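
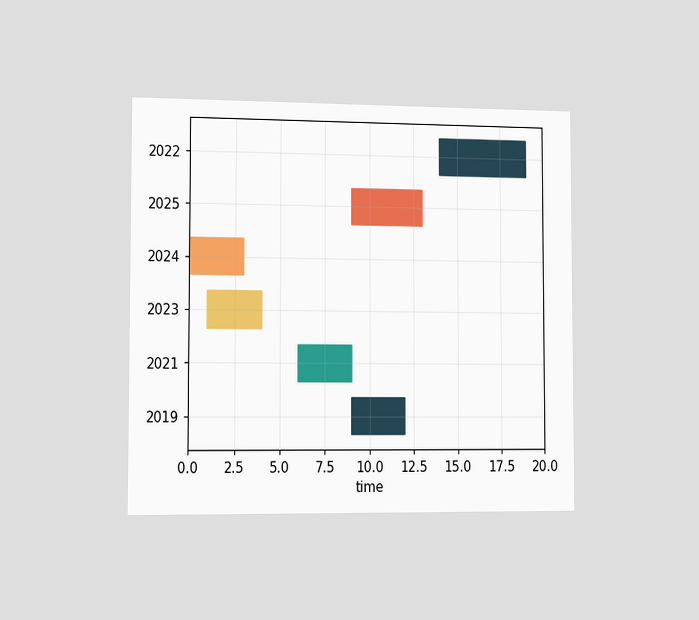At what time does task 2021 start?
6

The chart is viewed slightly from the left. The 2021 bar begins at t=6.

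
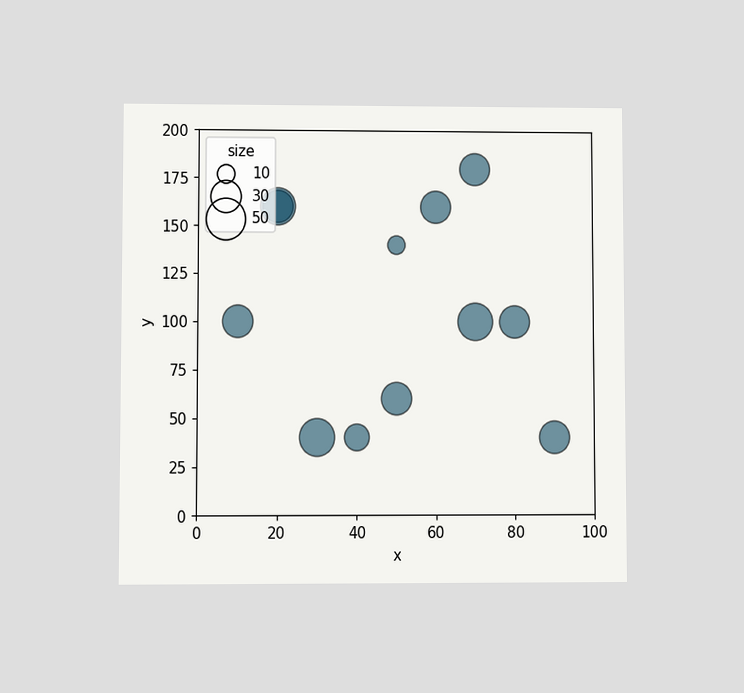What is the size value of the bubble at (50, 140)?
The chart is viewed at a slight angle. Matching the bubble at (50, 140) against the size legend gives 10.

10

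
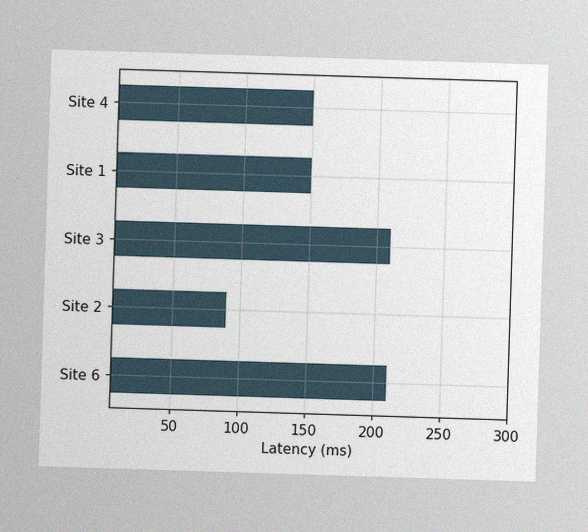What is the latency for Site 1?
150ms

The image has some photo noise and uneven lighting. Reading along the chart's x-axis, the Site 1 bar reaches 150ms.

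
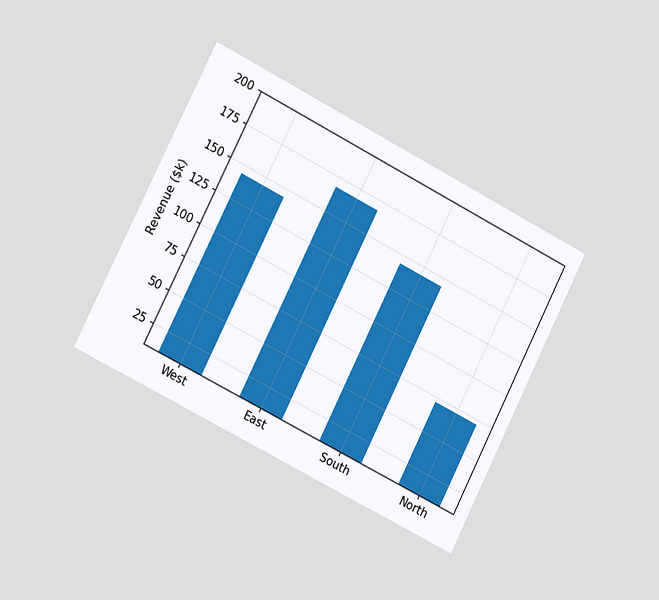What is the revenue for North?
$72k

The chart is tilted about 27° clockwise and viewed slightly from the left. Reading along the chart's y-axis, the North bar reaches $72k.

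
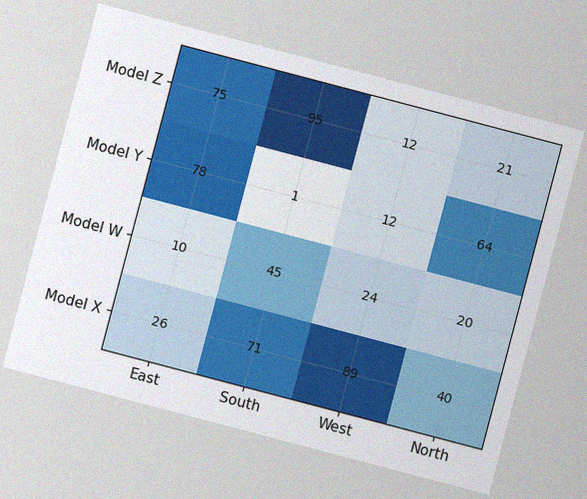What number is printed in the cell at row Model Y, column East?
78

The chart is tilted about 15° clockwise, with some photo noise. The (Model Y, East) cell reads 78.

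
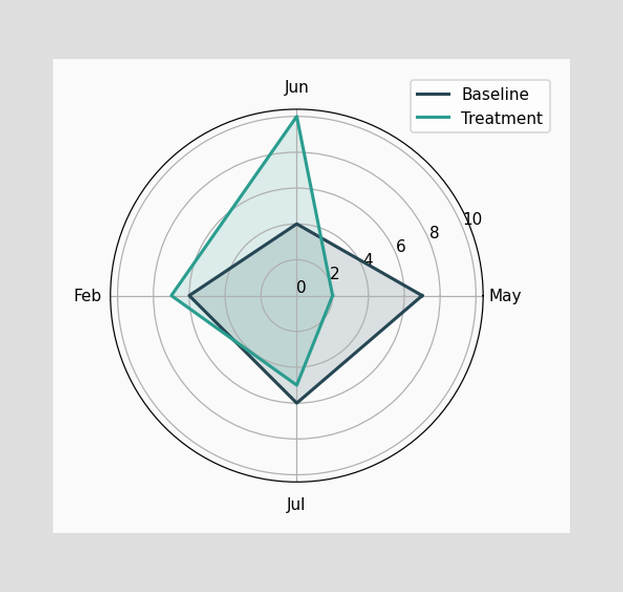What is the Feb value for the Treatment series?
7

On the Feb axis, Treatment reaches 7.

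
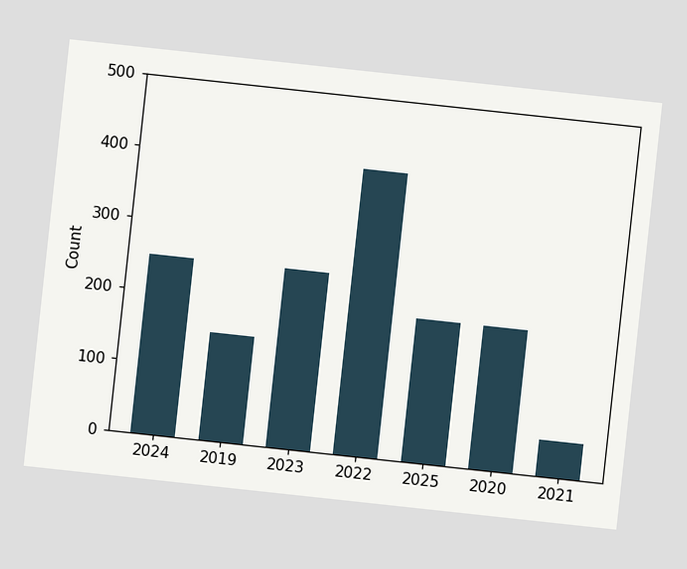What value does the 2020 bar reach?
200

The chart is tilted about 6° clockwise. Reading along the chart's y-axis, the 2020 bar reaches 200.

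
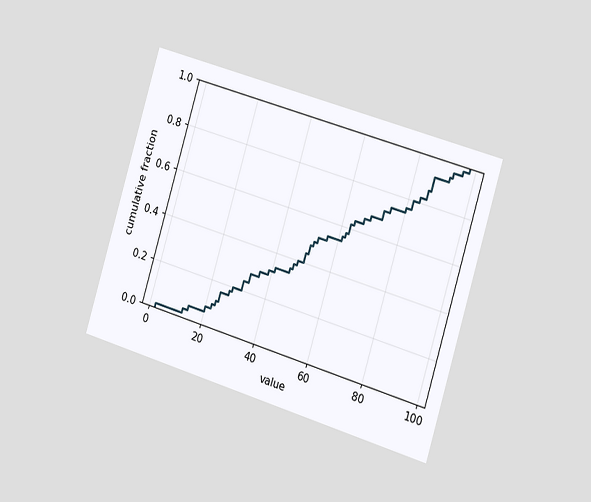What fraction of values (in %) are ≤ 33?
The chart is tilted about 17° clockwise and viewed slightly from the right. At x=33 the ECDF step is at 28%.

28%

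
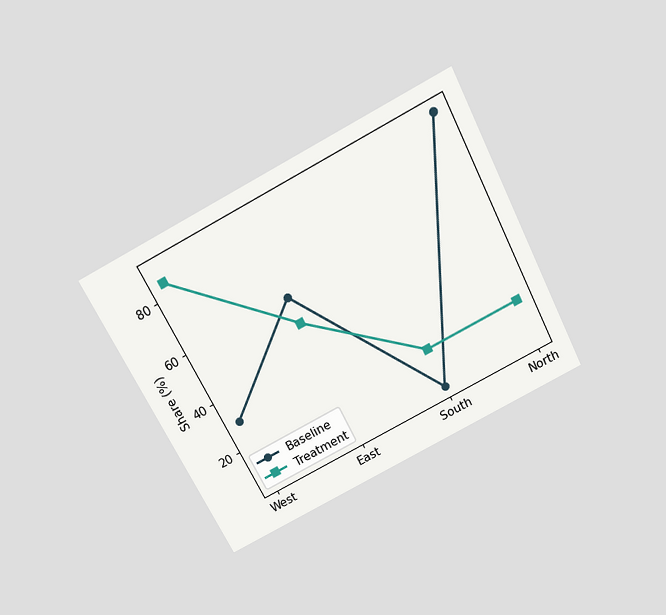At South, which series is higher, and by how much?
Treatment, by 15%

The chart is tilted about 27° counter-clockwise and viewed slightly from above. At South, Treatment sits above the other line by 15%.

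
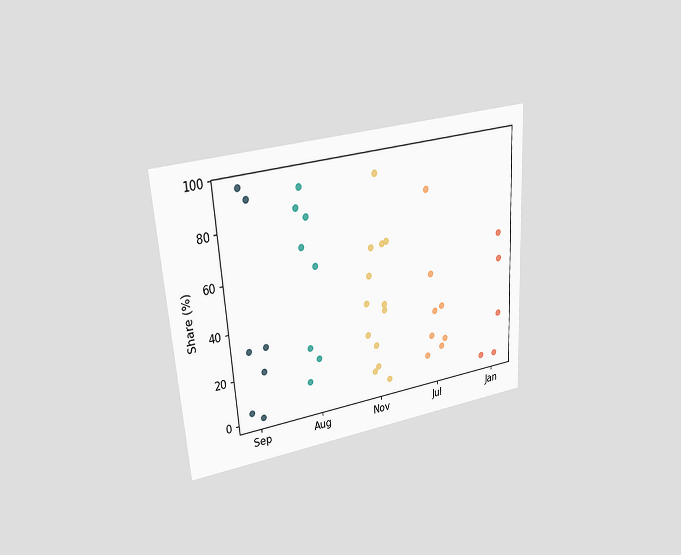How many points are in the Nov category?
13

The chart is tilted about 4° counter-clockwise and viewed at a slight angle. Counting the markers in the Nov column gives 13.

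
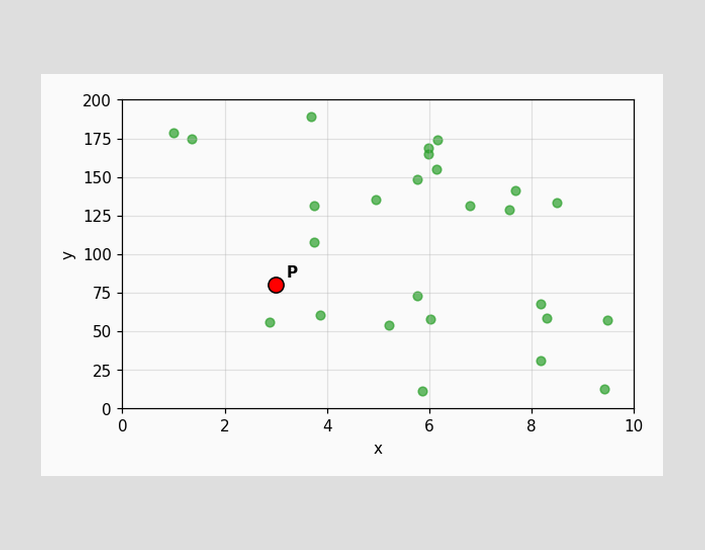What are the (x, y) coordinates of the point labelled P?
(3, 80)

Following the gridlines from P to each axis, P sits at (3, 80).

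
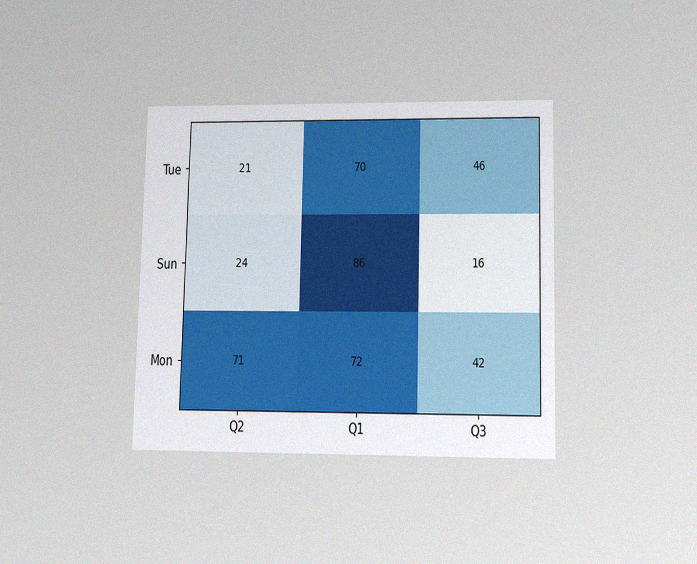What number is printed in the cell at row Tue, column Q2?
The chart is viewed slightly from below, with some photo noise. The (Tue, Q2) cell reads 21.

21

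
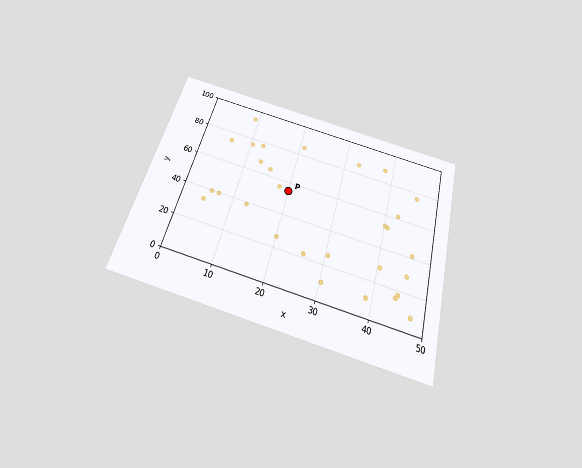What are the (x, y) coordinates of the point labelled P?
The chart is tilted about 15° clockwise and viewed slightly from below. Following the gridlines from P to each axis, P sits at (20, 55).

(20, 55)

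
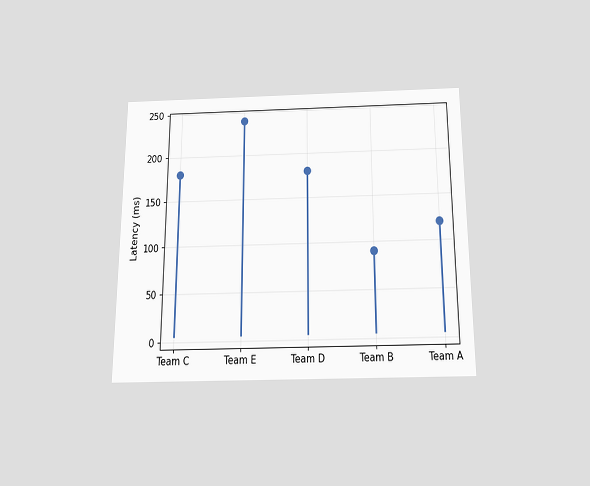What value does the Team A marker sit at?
120ms

The chart is viewed slightly from below. The Team A marker sits at 120ms.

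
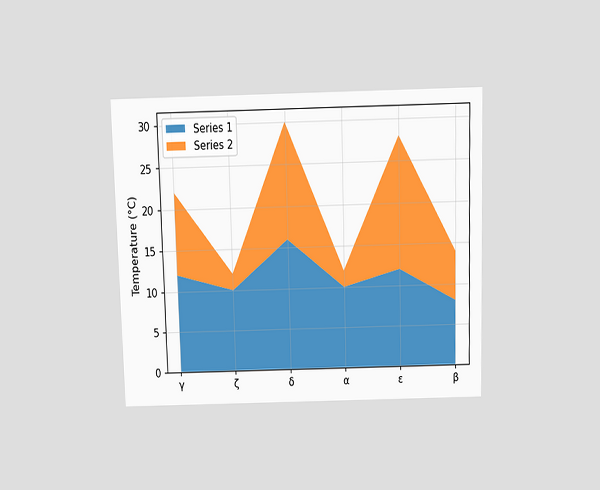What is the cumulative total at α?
12°C

The chart is viewed slightly from above. The stacked total at α reaches 12°C.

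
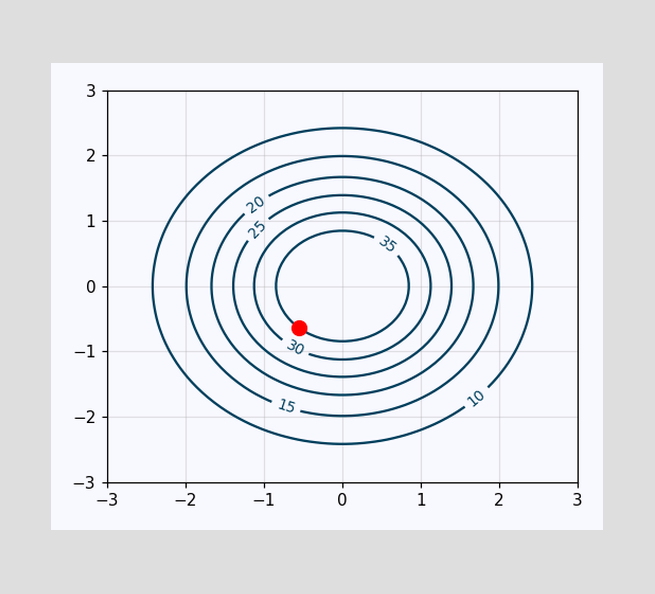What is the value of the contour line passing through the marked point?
35

The marked point sits on the contour labelled 35.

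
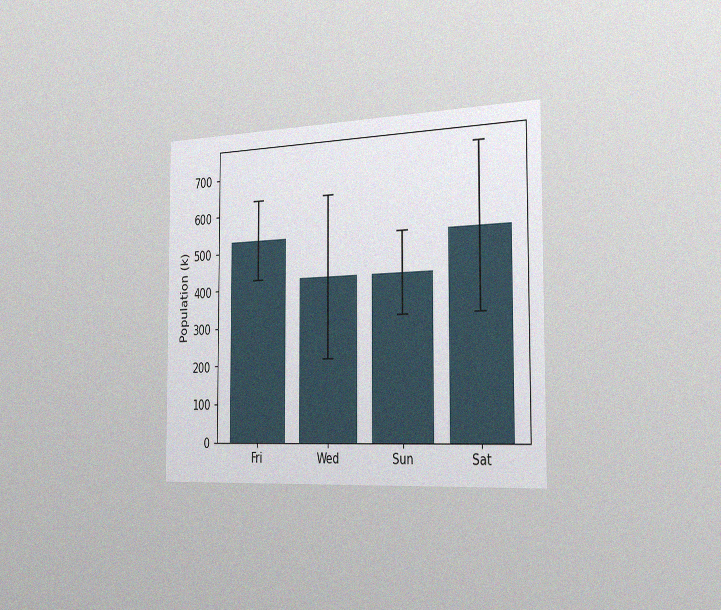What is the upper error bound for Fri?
636k

The chart is viewed slightly from the right, with some photo noise. The Fri bar's upper whisker reaches 636k.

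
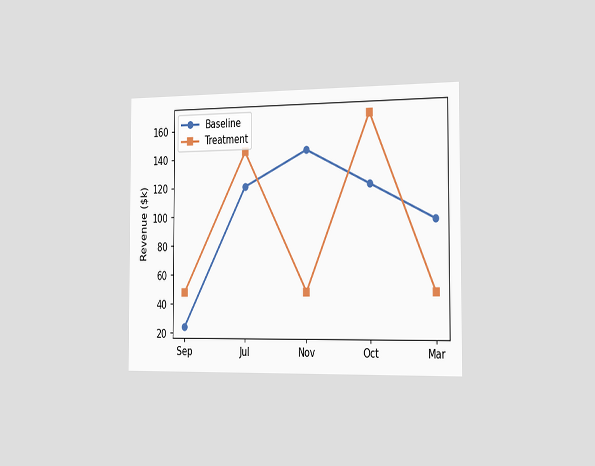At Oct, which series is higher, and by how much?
The chart is viewed slightly from the right. At Oct, Treatment sits above the other line by $48k.

Treatment, by $48k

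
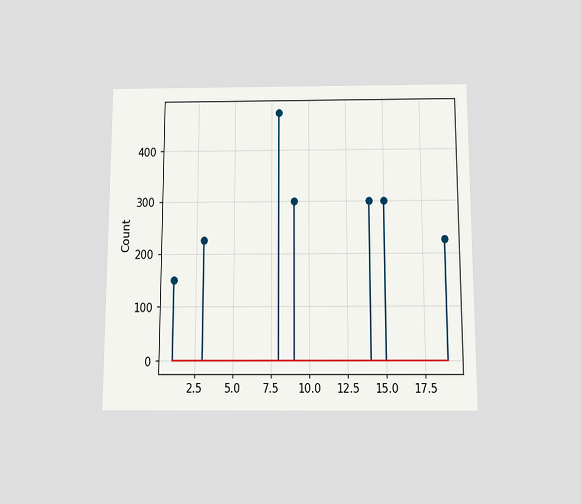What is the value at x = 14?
300

The chart is viewed slightly from below. The stem at x=14 reaches 300.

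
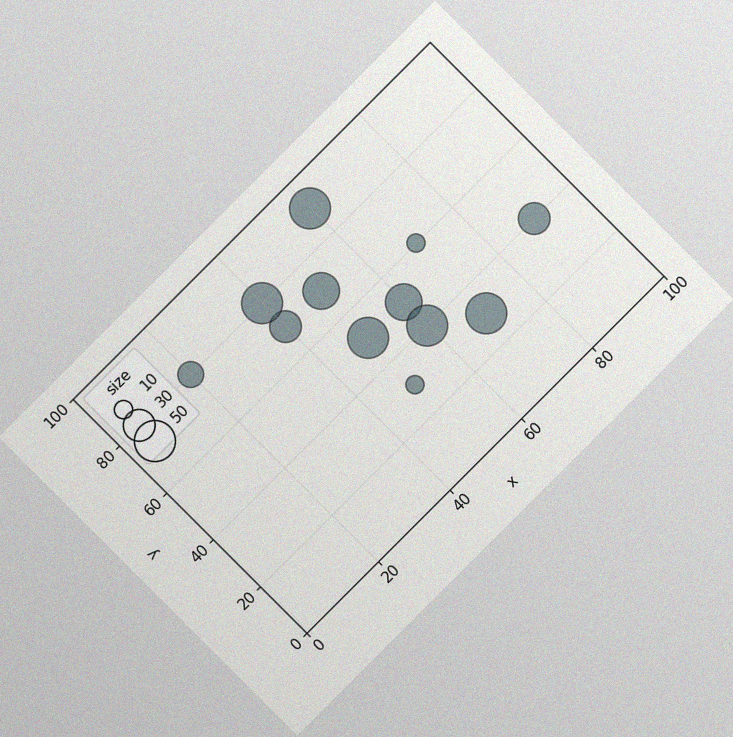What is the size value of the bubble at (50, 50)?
The chart is tilted about 45° counter-clockwise, with some photo noise. Matching the bubble at (50, 50) against the size legend gives 50.

50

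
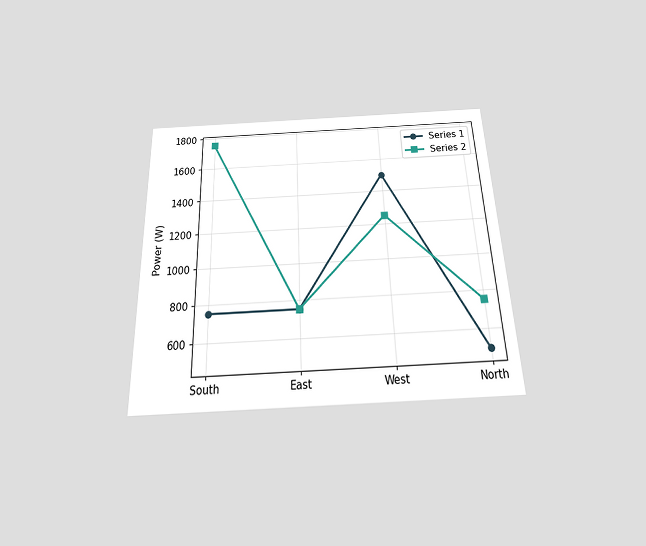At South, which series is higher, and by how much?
Series 2, by 1000W

The chart is tilted about 2° counter-clockwise and viewed slightly from below. At South, Series 2 sits above the other line by 1000W.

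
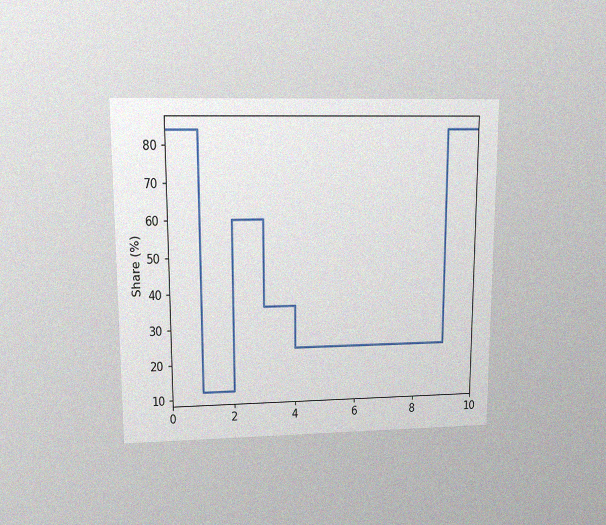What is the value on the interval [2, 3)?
The chart is viewed at a slight angle, with some photo noise. On [2, 3) the step sits at 60%.

60%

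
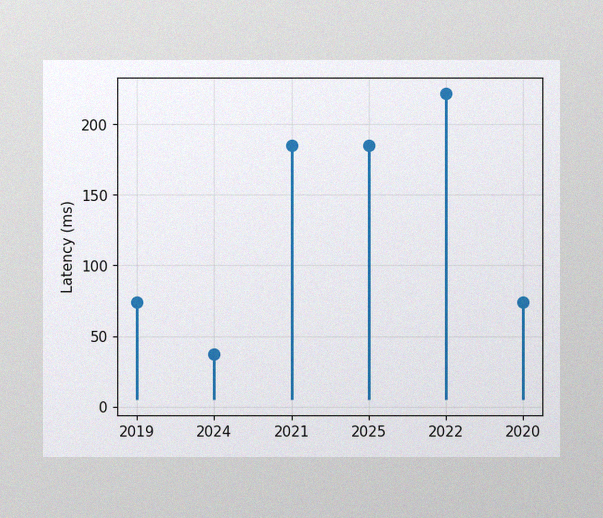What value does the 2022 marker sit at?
222ms

The image has some photo noise and uneven lighting. The 2022 marker sits at 222ms.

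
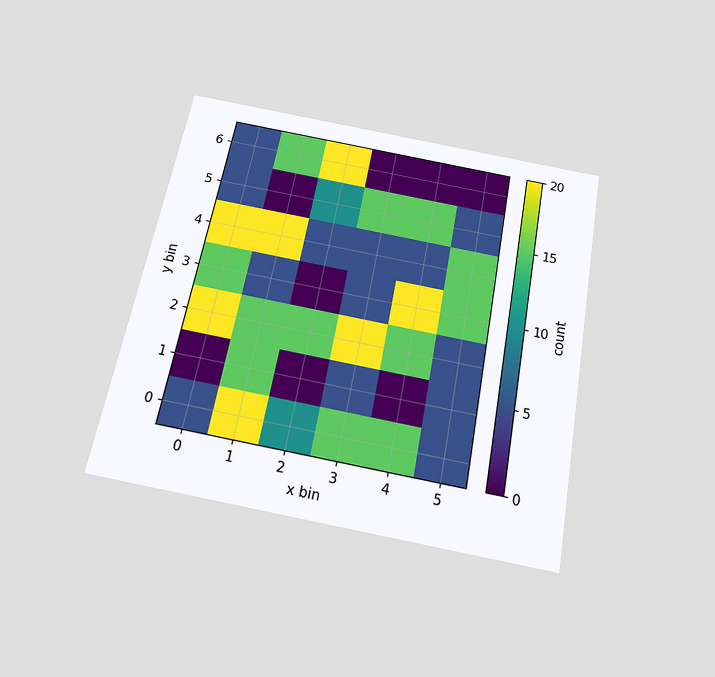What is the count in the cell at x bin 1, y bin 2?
The chart is tilted about 11° clockwise and viewed slightly from below. Matching the cell (1, 2) against the colorbar gives 15.

15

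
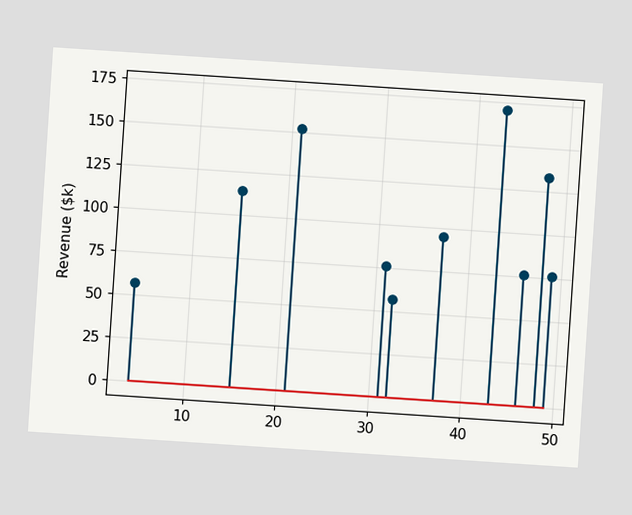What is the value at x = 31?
$76k

The chart is tilted about 4° clockwise. The stem at x=31 reaches $76k.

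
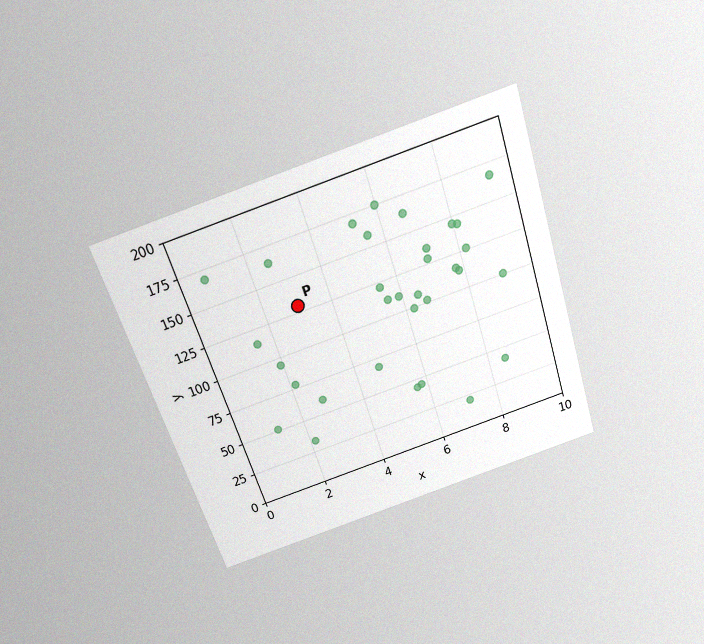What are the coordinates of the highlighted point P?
(3, 130)

The chart is tilted about 18° counter-clockwise and viewed slightly from above, with some photo noise. Following the gridlines from P to each axis, P sits at (3, 130).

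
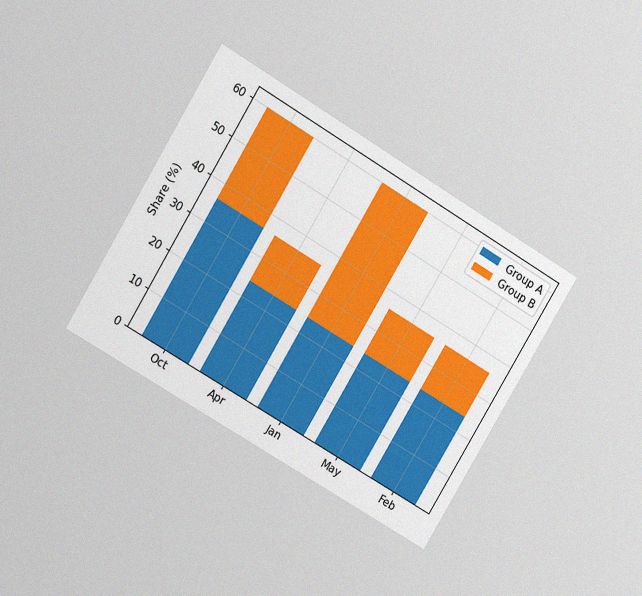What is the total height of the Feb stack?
36%

The chart is tilted about 31° clockwise and viewed at a slight angle, with some photo noise. The Feb stack's top reaches 36% on the y-axis.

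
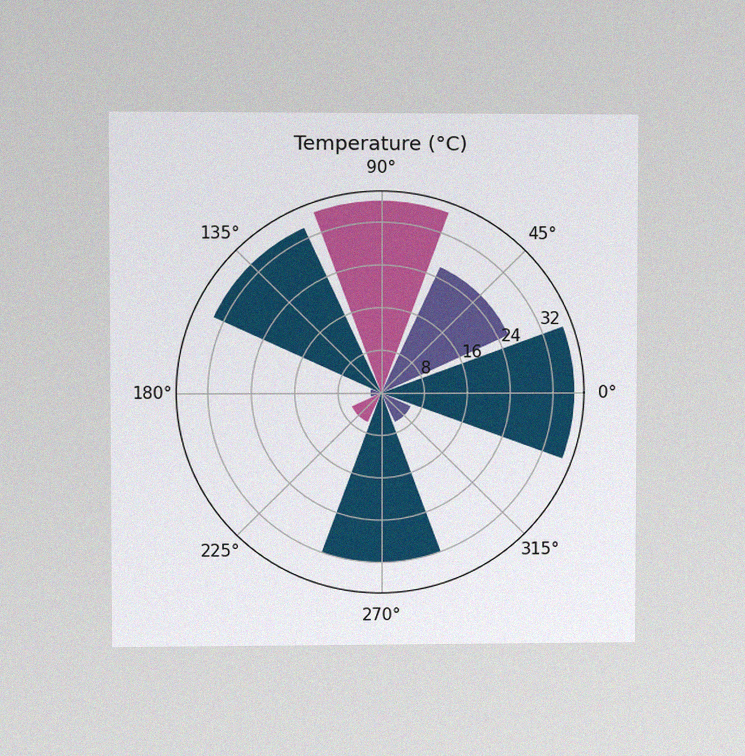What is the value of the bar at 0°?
The chart is viewed at a slight angle, with some photo noise. The bar at 0° reaches 36°C on the radial axis.

36°C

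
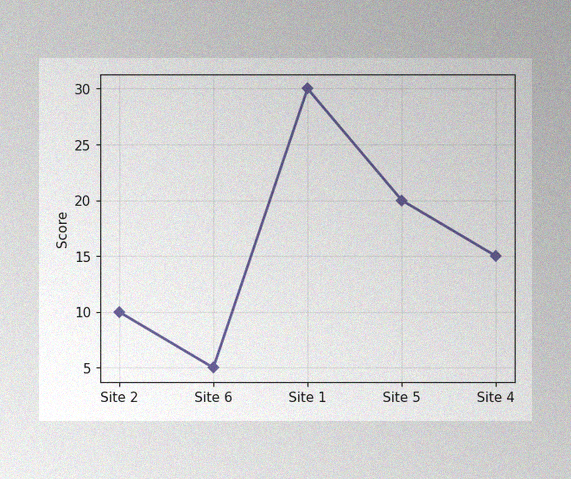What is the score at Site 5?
The image has some photo noise and uneven lighting. At Site 5, the line is at 20.

20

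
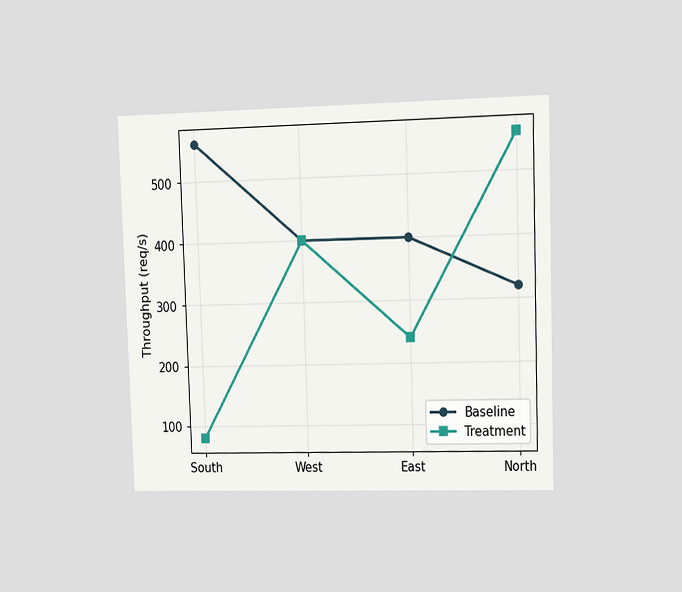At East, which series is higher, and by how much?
The chart is viewed at a slight angle. At East, Baseline sits above the other line by 160req/s.

Baseline, by 160req/s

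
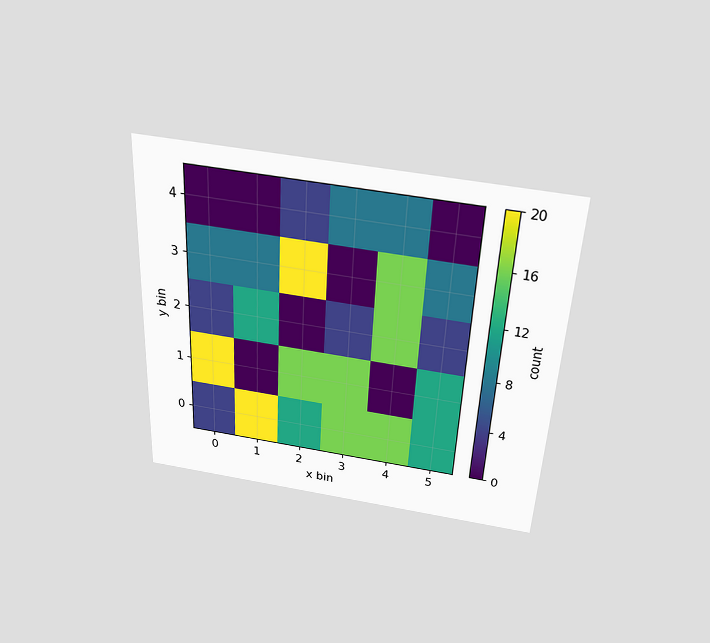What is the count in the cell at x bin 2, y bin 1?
16

The chart is tilted about 3° clockwise and viewed slightly from above. Matching the cell (2, 1) against the colorbar gives 16.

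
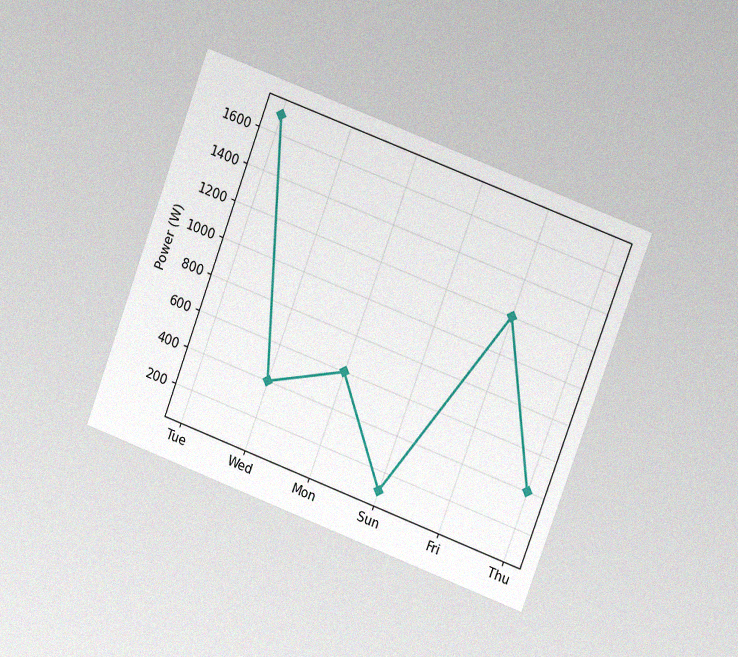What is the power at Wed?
400W

The chart is tilted about 21° clockwise and viewed at a slight angle, with some photo noise. At Wed, the line is at 400W.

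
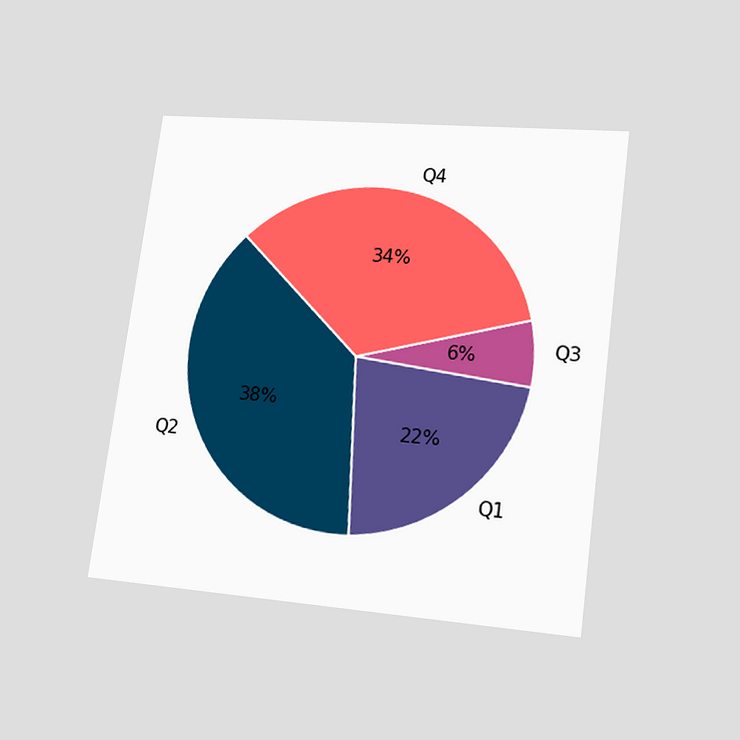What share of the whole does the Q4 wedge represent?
The chart is tilted about 8° clockwise and viewed at a slight angle. The Q4 slice takes up 34% of the pie.

34%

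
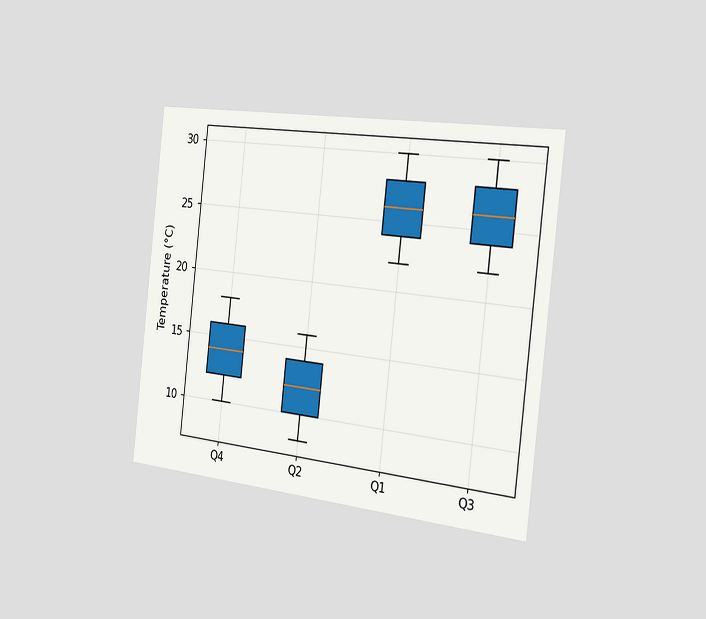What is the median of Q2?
12°C

The chart is tilted about 6° clockwise and viewed slightly from the right. The median line in the Q2 box sits at 12°C.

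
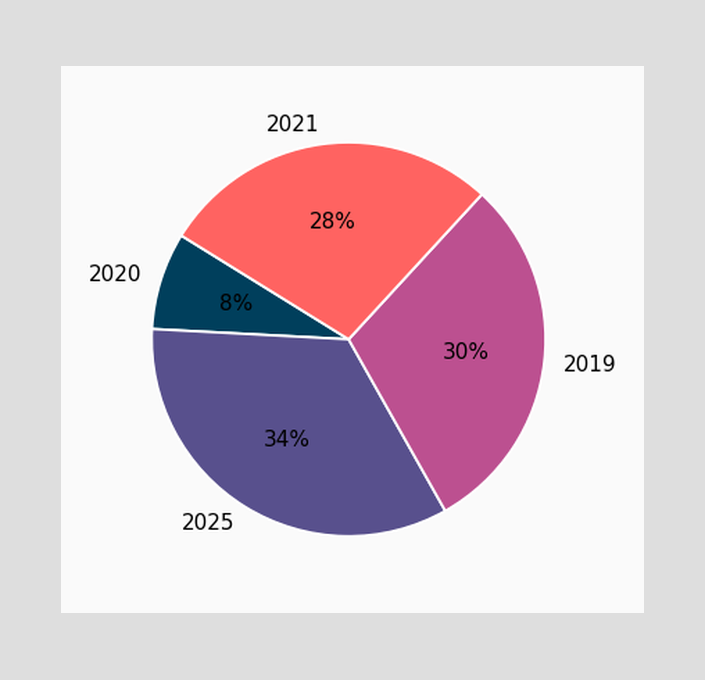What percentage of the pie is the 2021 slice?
The 2021 slice takes up 28% of the pie.

28%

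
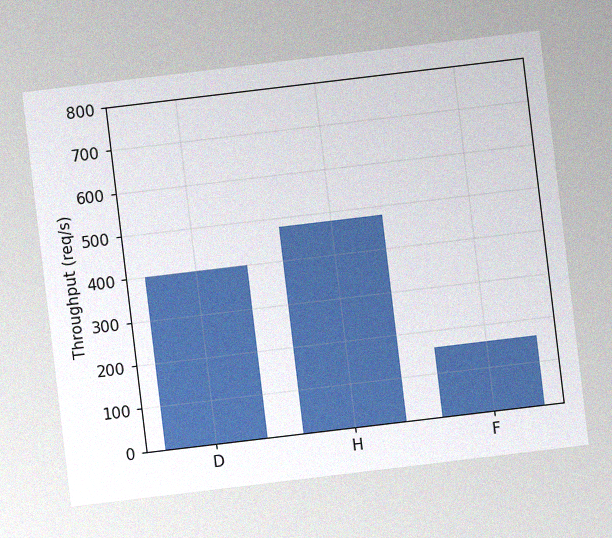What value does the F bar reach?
160req/s

The chart is tilted about 7° counter-clockwise, with some photo noise. Reading along the chart's y-axis, the F bar reaches 160req/s.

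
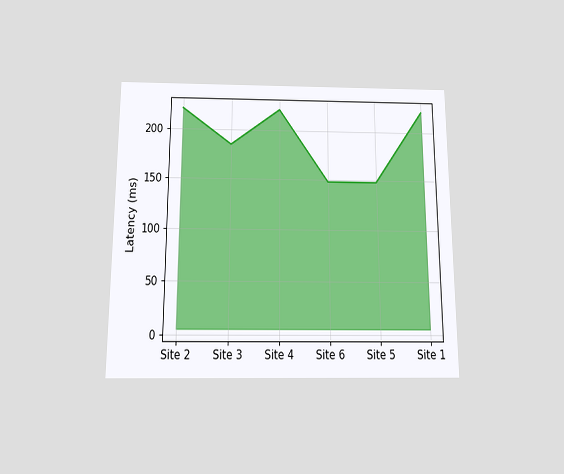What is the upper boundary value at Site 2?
The chart is viewed slightly from below. At Site 2 the upper boundary is at 222ms.

222ms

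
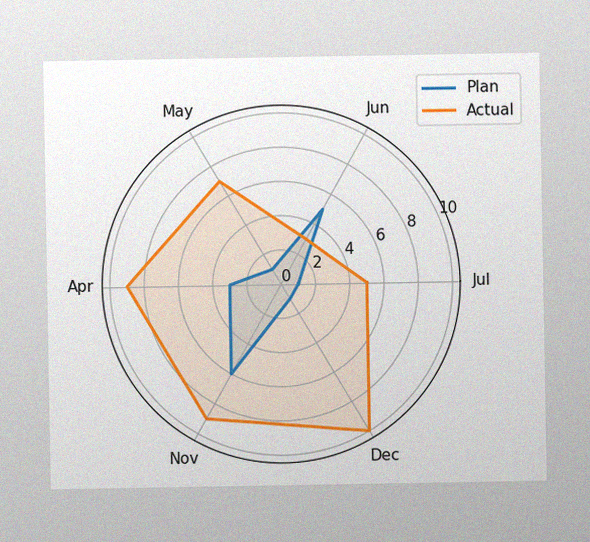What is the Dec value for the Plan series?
The image has some photo noise and uneven lighting. On the Dec axis, Plan reaches 1.

1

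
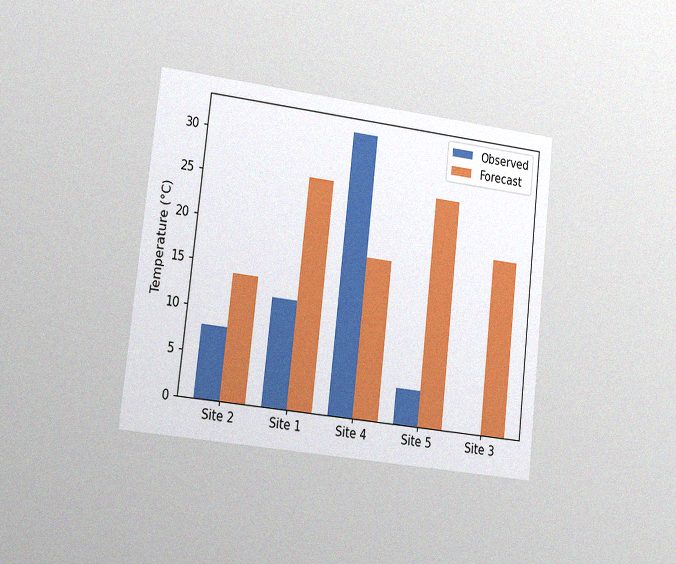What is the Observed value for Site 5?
4°C

The chart is tilted about 6° clockwise and viewed slightly from the left, with some photo noise. The Observed bar at Site 5 reaches 4°C on the y-axis.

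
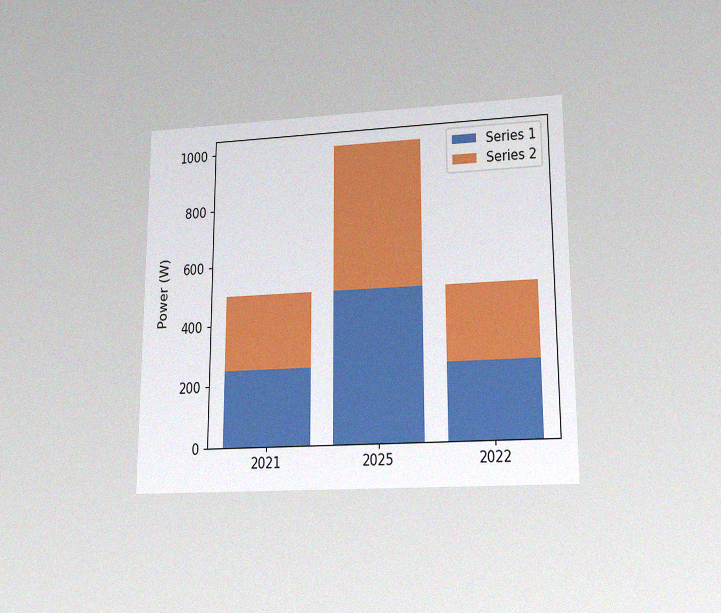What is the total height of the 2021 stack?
The chart is viewed at a slight angle, with some photo noise. The 2021 stack's top reaches 500W on the y-axis.

500W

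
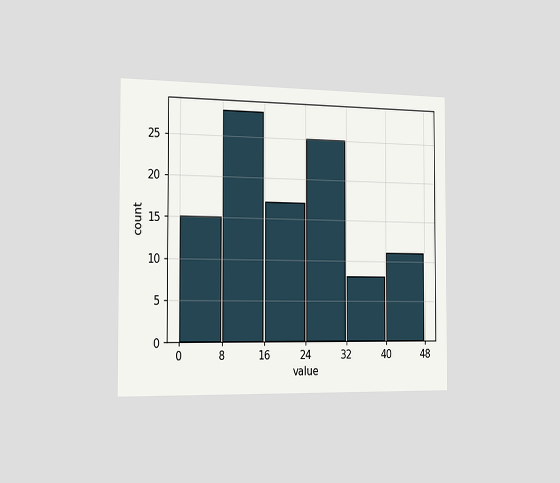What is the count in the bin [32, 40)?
8

The chart is viewed slightly from the left. The [32, 40) bin has height 8.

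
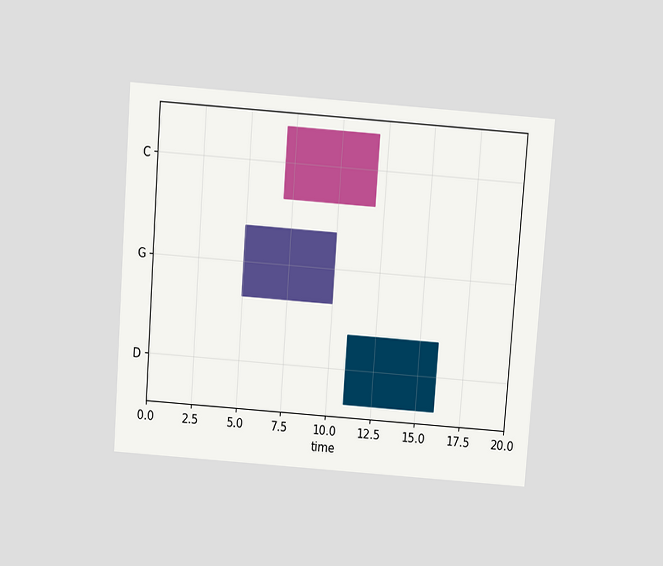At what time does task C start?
7

The chart is tilted about 4° clockwise and viewed slightly from above. The C bar begins at t=7.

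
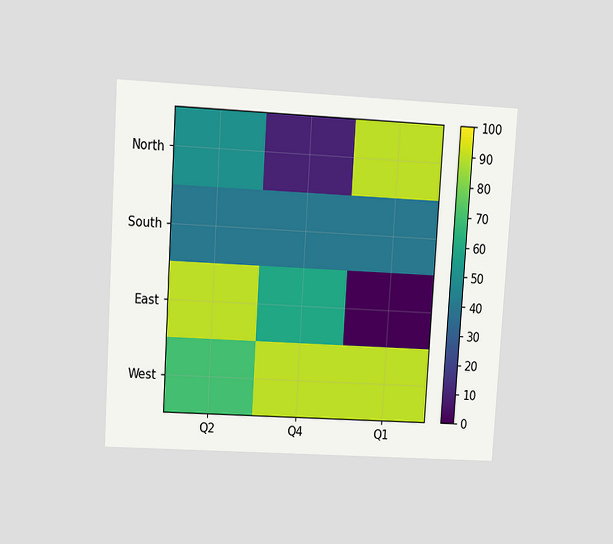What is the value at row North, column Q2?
50

The chart is tilted about 3° clockwise and viewed at a slight angle. Matching cell (North, Q2) against the colorbar gives 50.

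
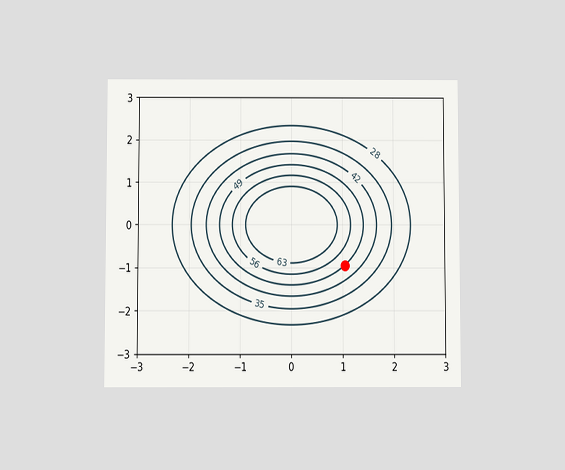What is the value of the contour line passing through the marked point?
49

The chart is viewed slightly from below. The marked point sits on the contour labelled 49.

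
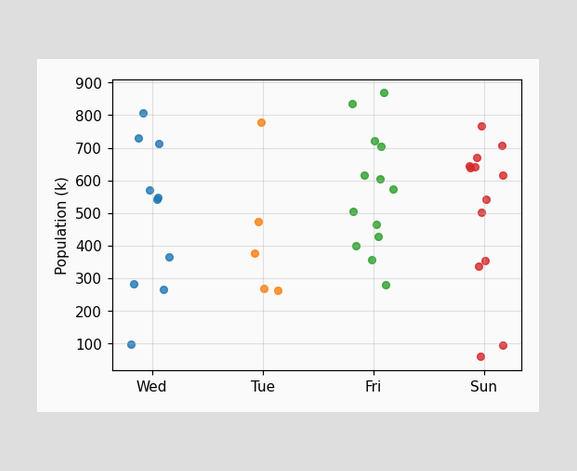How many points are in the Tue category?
5

Counting the markers in the Tue column gives 5.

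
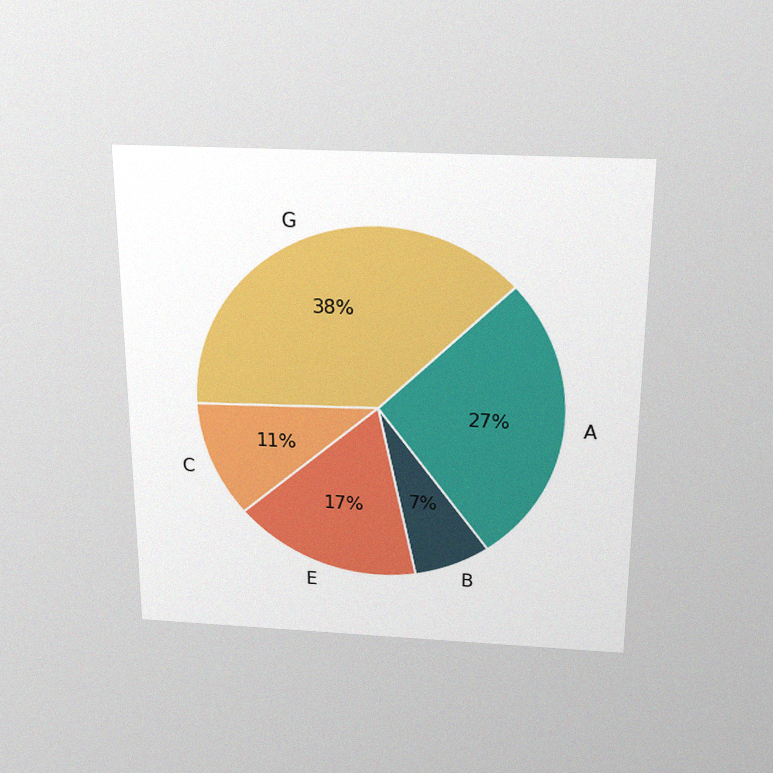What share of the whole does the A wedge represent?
The chart is viewed slightly from above, with some photo noise. The A slice takes up 27% of the pie.

27%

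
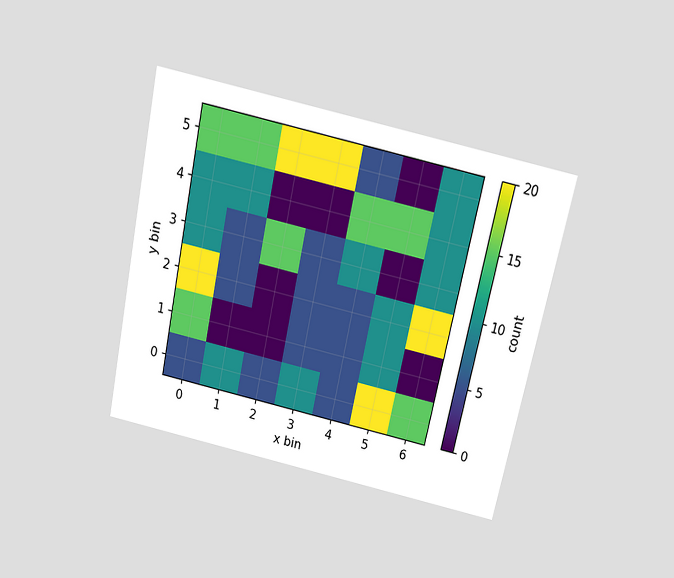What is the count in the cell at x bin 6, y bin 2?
20

The chart is tilted about 12° clockwise and viewed slightly from above. Matching the cell (6, 2) against the colorbar gives 20.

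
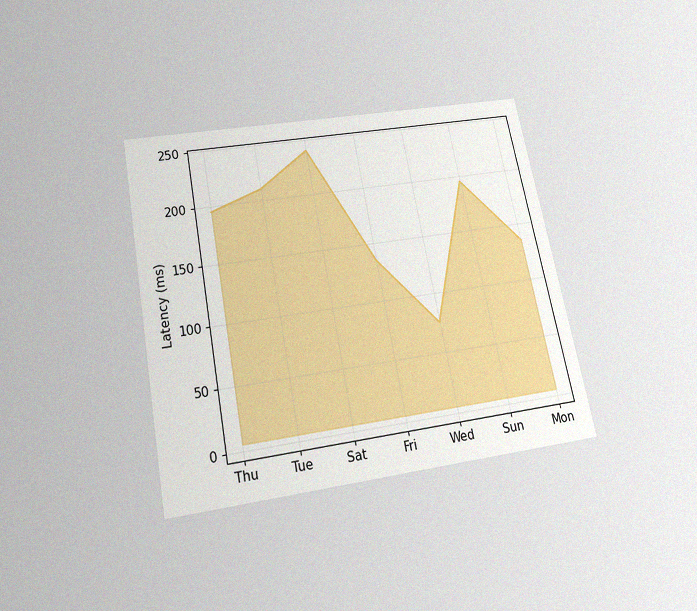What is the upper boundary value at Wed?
75ms

The chart is tilted about 11° counter-clockwise and viewed slightly from below, with some photo noise. At Wed the upper boundary is at 75ms.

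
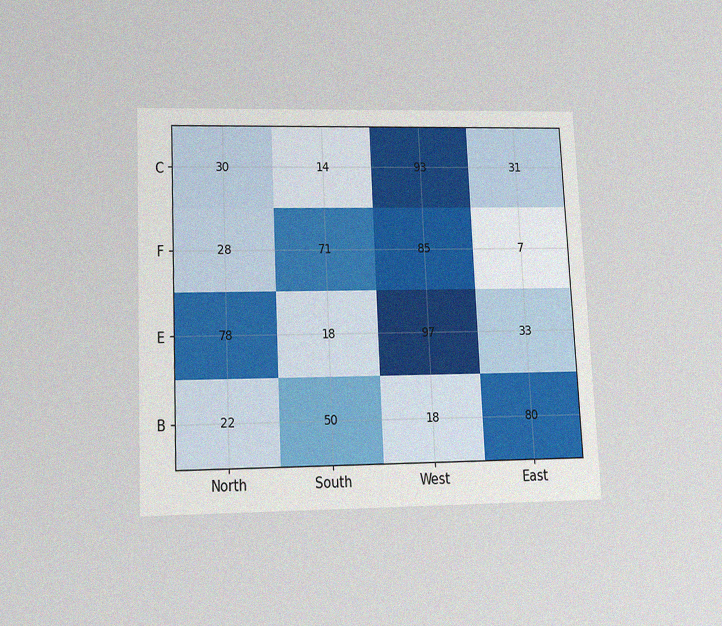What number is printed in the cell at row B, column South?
The chart is tilted about 3° counter-clockwise and viewed slightly from below, with some photo noise. The (B, South) cell reads 50.

50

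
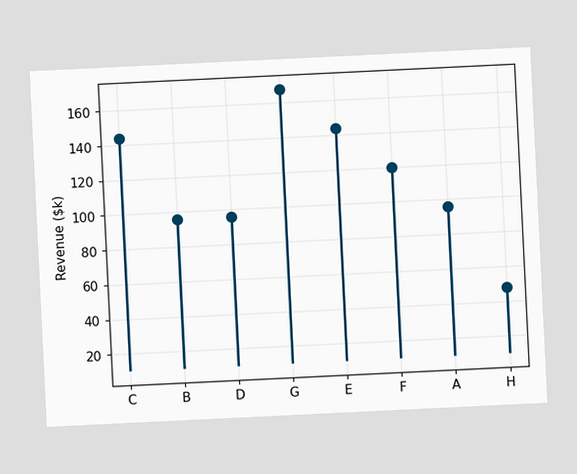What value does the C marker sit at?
The chart is tilted about 3° counter-clockwise. The C marker sits at $144k.

$144k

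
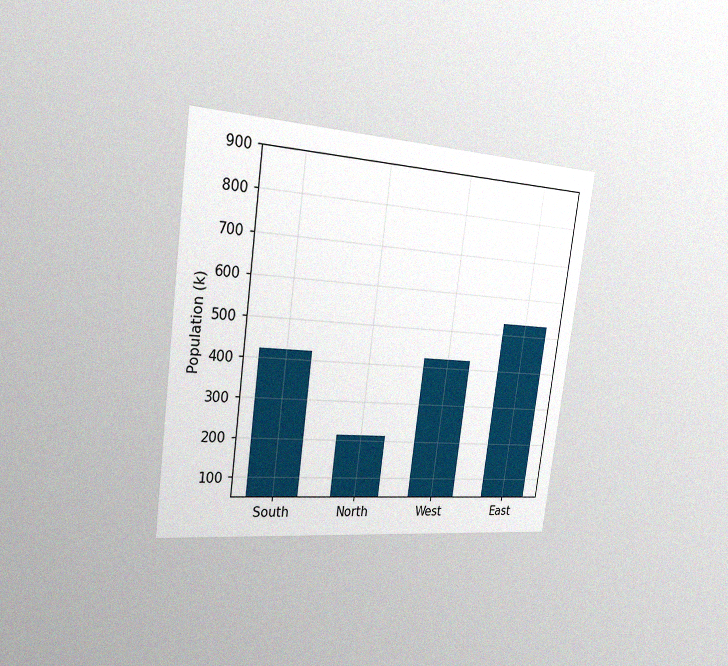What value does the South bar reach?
424k

The chart is tilted about 8° clockwise and viewed slightly from the left, with some photo noise. Reading along the chart's y-axis, the South bar reaches 424k.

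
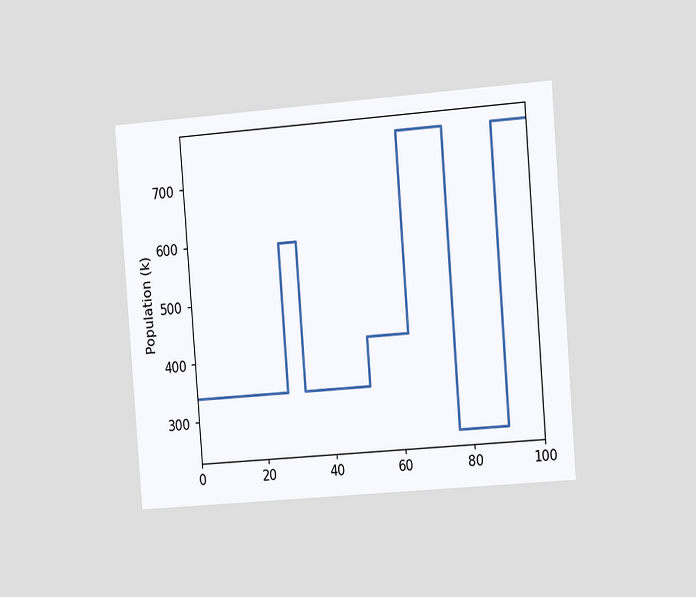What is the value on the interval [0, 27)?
340k

The chart is tilted about 4° counter-clockwise and viewed slightly from the right. On [0, 27) the step sits at 340k.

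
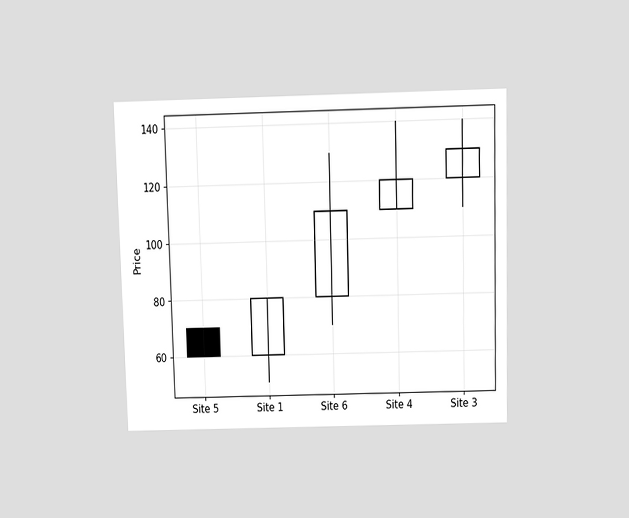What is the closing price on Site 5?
The chart is viewed slightly from above. The Site 5 candle closes at 60.

60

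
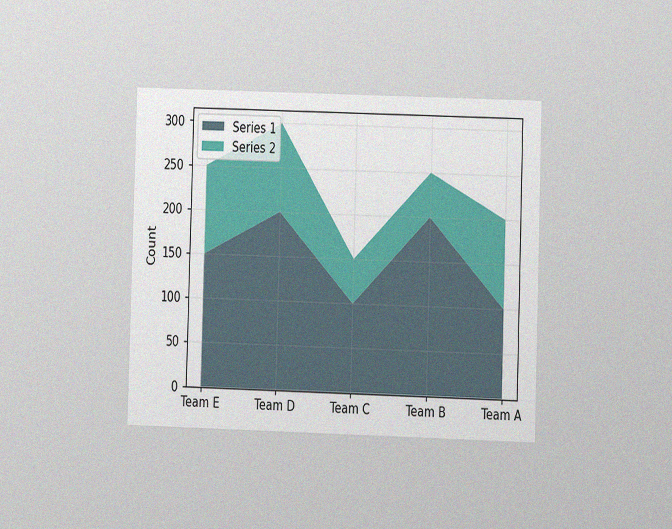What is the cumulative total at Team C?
The chart is viewed at a slight angle, with some photo noise. The stacked total at Team C reaches 150.

150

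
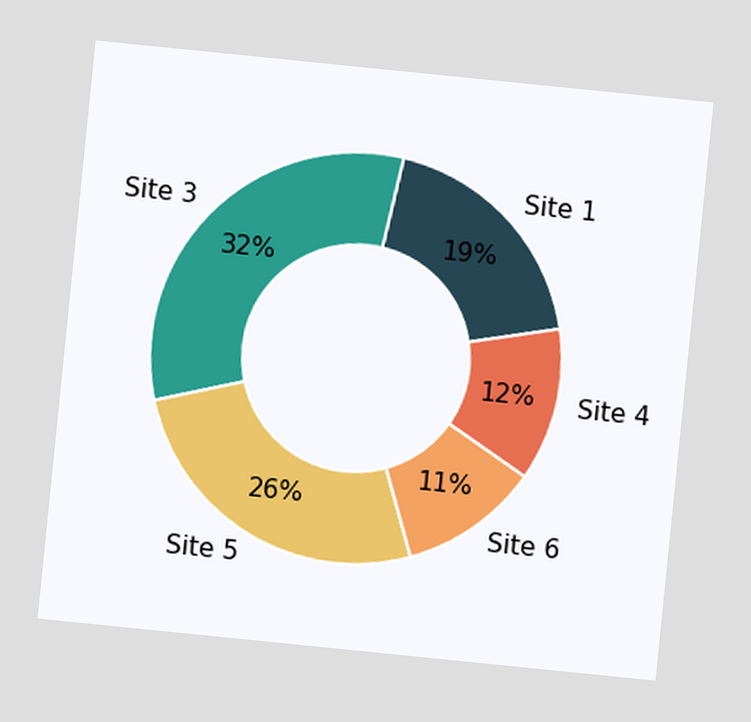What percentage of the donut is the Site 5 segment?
The chart is tilted about 6° clockwise. The Site 5 segment takes up 26% of the ring.

26%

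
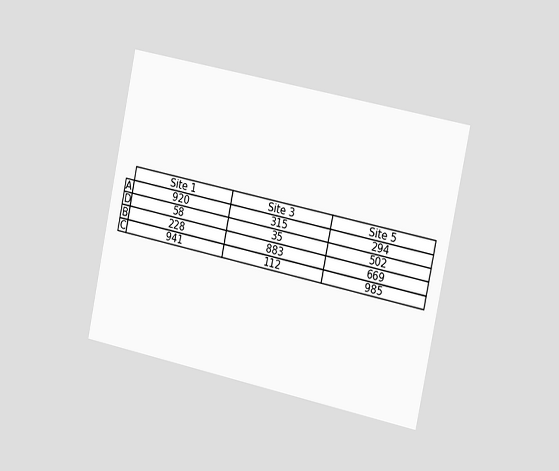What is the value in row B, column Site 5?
669

The chart is tilted about 12° clockwise and viewed slightly from the right. The (B, Site 5) cell reads 669.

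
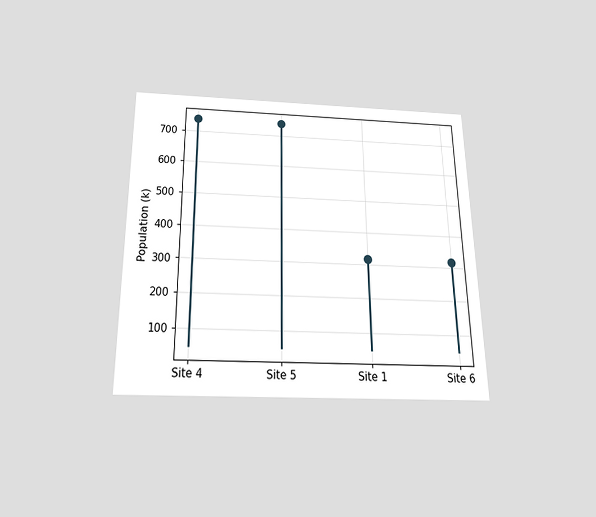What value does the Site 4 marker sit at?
742k

The chart is viewed slightly from below. The Site 4 marker sits at 742k.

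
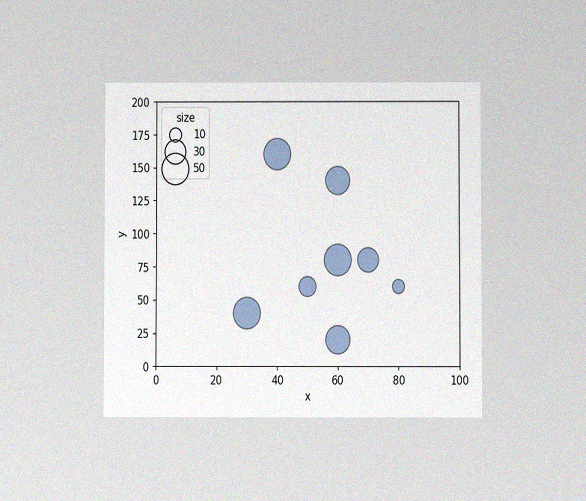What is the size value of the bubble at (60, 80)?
50

The chart is viewed at a slight angle, with some photo noise. Matching the bubble at (60, 80) against the size legend gives 50.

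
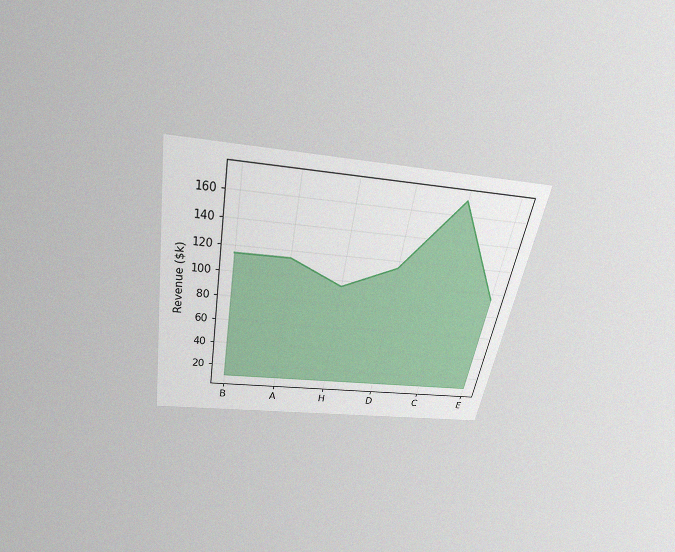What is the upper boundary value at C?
$171k

The chart is tilted about 11° clockwise and viewed slightly from above, with some photo noise. At C the upper boundary is at $171k.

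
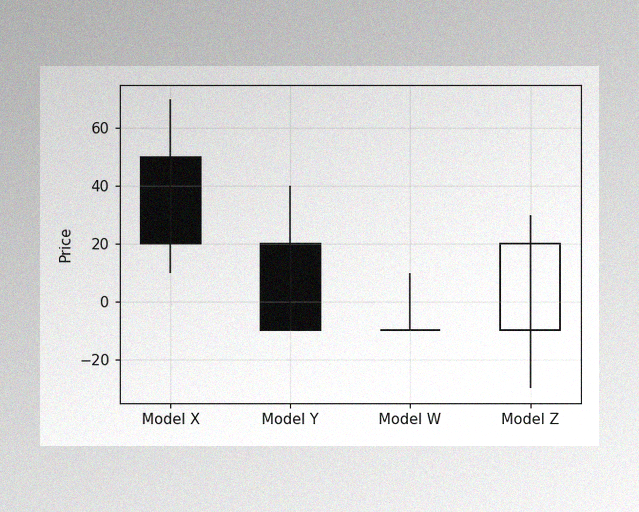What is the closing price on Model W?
The image has some photo noise and uneven lighting. The Model W candle closes at -10.

-10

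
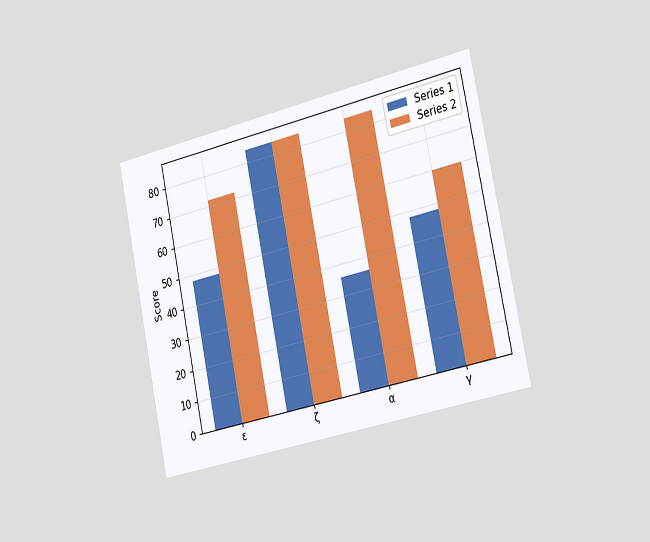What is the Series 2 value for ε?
The chart is tilted about 12° counter-clockwise and viewed slightly from the right. The Series 2 bar at ε reaches 72 on the y-axis.

72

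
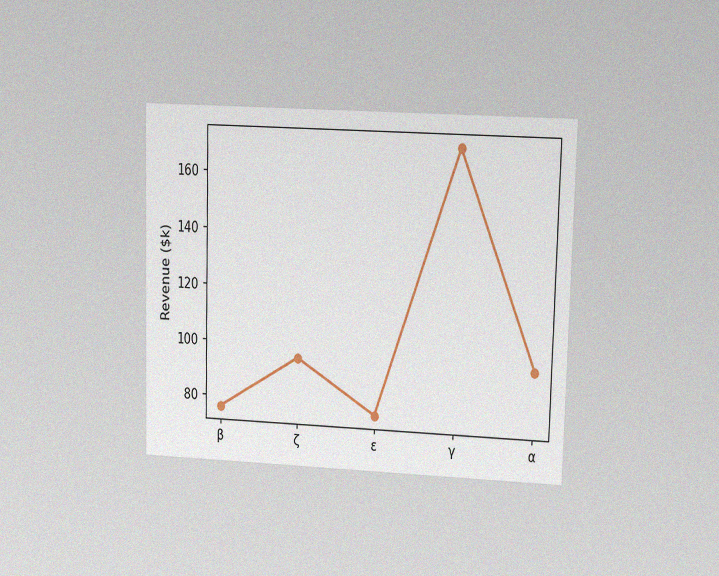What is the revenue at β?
The chart is viewed at a slight angle, with some photo noise. At β, the line is at $76k.

$76k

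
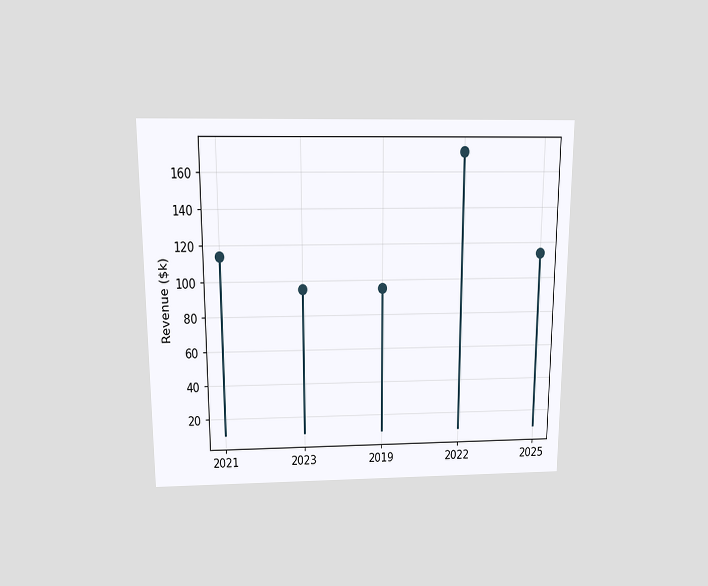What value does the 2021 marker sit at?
The chart is viewed slightly from above. The 2021 marker sits at $114k.

$114k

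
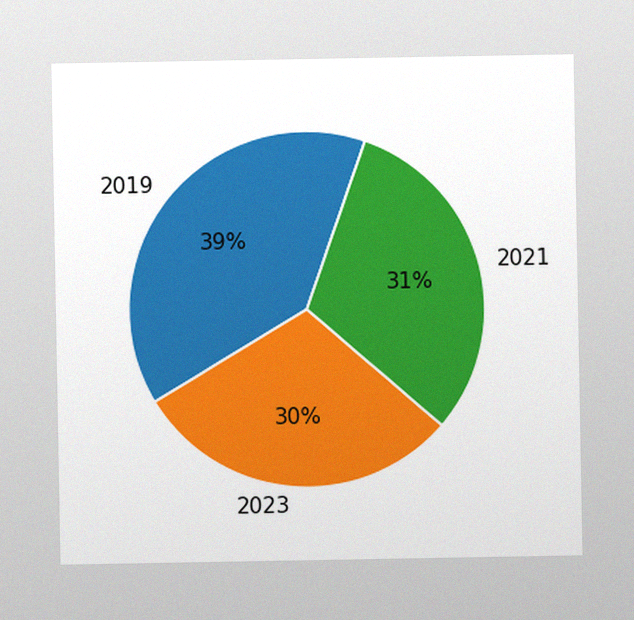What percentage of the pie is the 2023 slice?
30%

The image has some photo noise and uneven lighting. The 2023 slice takes up 30% of the pie.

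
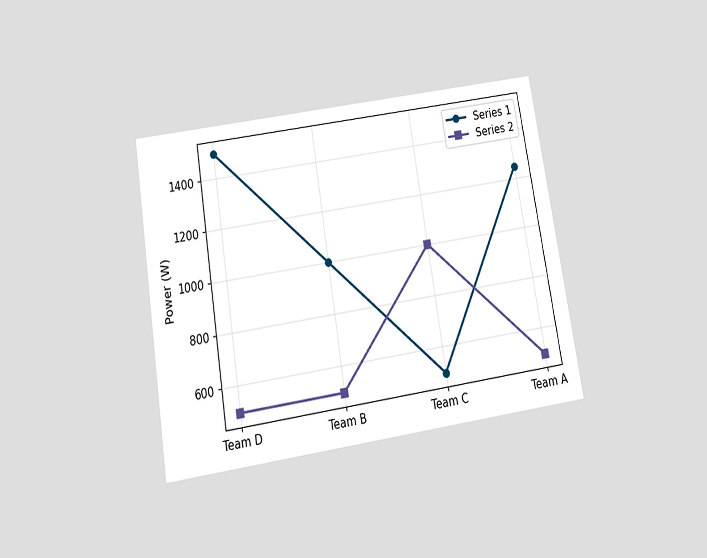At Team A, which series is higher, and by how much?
Series 1, by 750W

The chart is tilted about 9° counter-clockwise and viewed slightly from below. At Team A, Series 1 sits above the other line by 750W.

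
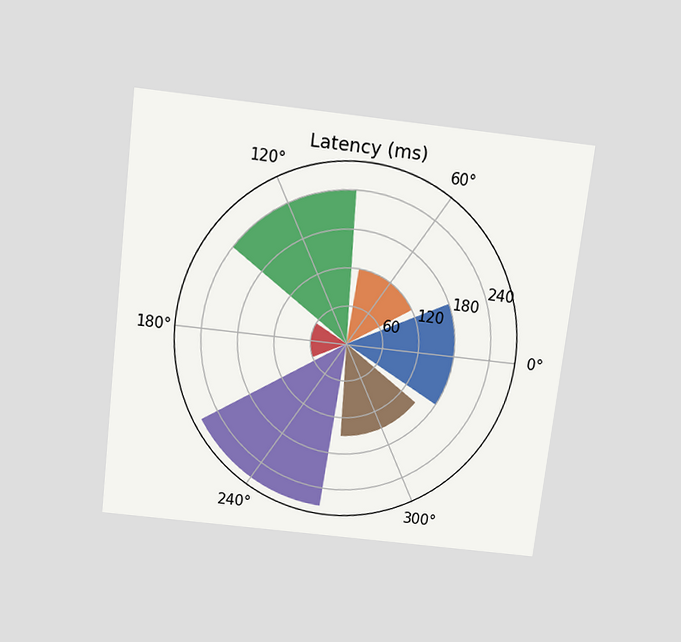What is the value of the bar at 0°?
180ms

The chart is tilted about 7° clockwise and viewed slightly from above. The bar at 0° reaches 180ms on the radial axis.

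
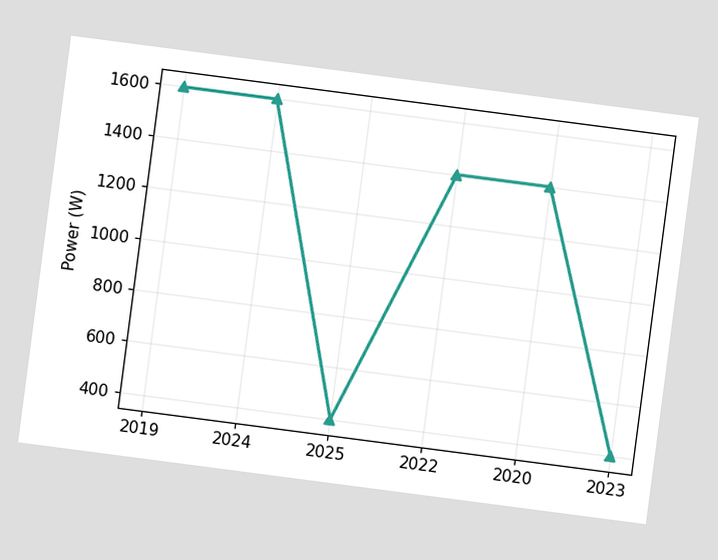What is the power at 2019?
1600W

The chart is tilted about 7° clockwise. At 2019, the line is at 1600W.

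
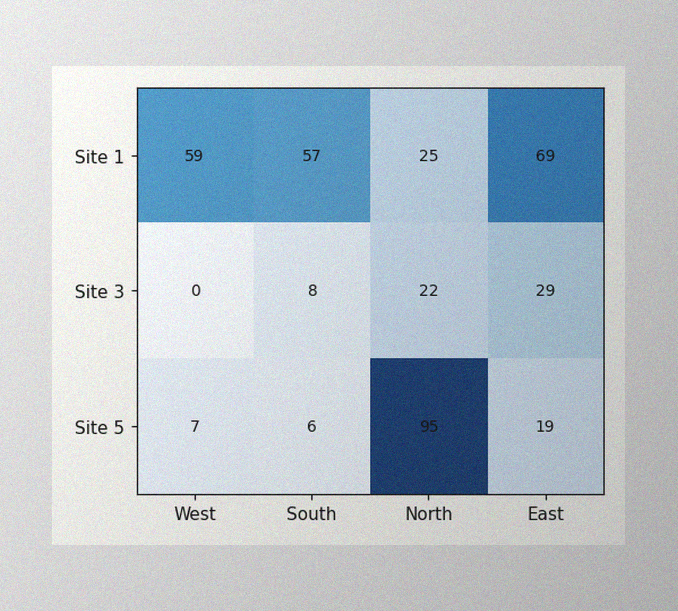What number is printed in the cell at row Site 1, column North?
The image has some photo noise and uneven lighting. The (Site 1, North) cell reads 25.

25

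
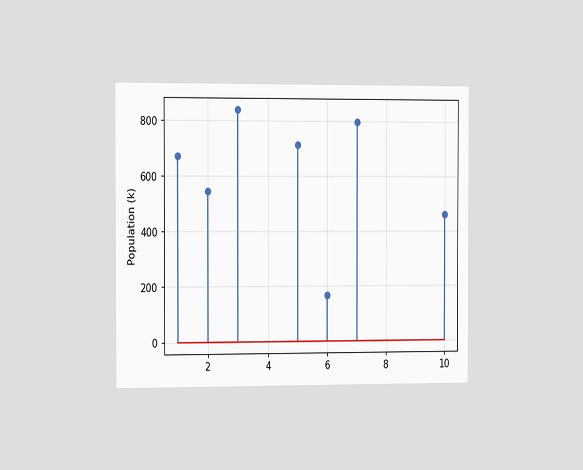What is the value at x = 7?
The chart is viewed slightly from the left. The stem at x=7 reaches 798k.

798k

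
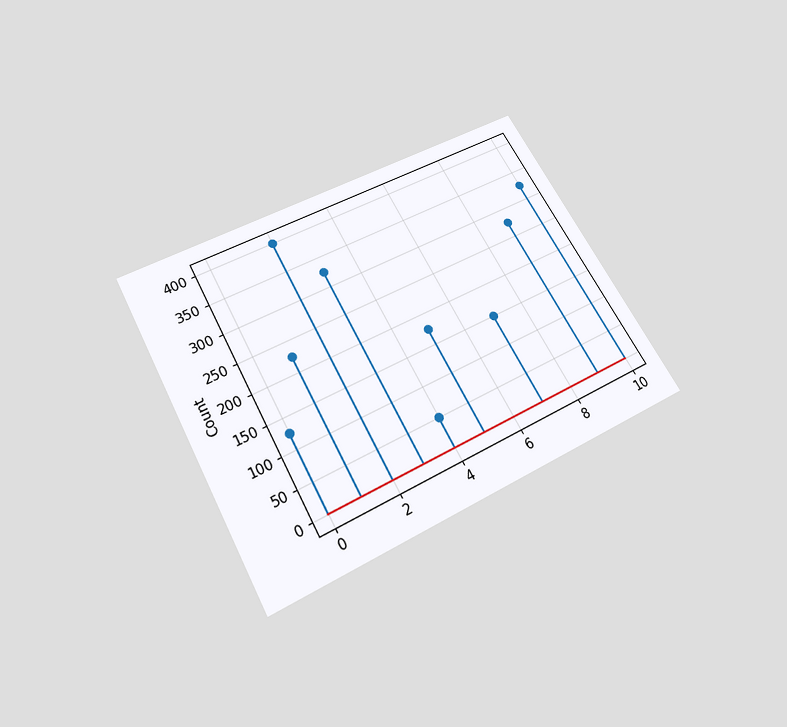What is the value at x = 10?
The chart is tilted about 29° counter-clockwise and viewed slightly from below. The stem at x=10 reaches 325.

325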